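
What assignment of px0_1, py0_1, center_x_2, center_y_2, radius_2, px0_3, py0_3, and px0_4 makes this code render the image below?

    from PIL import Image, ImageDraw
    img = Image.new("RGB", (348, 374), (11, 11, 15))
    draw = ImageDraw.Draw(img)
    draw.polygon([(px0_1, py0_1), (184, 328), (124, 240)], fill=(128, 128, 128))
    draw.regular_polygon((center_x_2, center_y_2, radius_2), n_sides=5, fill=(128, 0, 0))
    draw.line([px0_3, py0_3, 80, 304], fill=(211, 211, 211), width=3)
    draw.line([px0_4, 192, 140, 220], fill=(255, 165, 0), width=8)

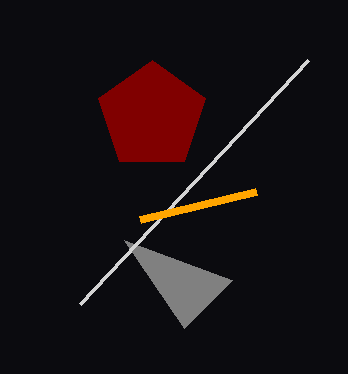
px0_1 = 232; py0_1 = 280; center_x_2 = 152; center_y_2 = 116; radius_2 = 56; px0_3 = 308; py0_3 = 60; px0_4 = 256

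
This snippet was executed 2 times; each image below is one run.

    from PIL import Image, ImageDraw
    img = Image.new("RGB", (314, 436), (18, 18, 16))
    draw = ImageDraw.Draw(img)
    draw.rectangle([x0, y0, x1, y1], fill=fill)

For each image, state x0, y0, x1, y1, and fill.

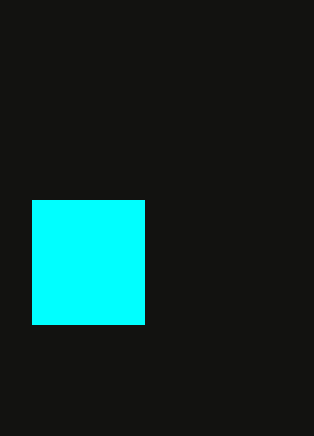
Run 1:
x0 = 32; y0 = 200; x1 = 144; y1 = 324; fill = 'cyan'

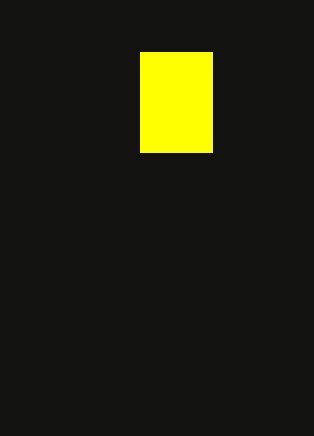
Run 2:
x0 = 140
y0 = 52
x1 = 212
y1 = 152
fill = 'yellow'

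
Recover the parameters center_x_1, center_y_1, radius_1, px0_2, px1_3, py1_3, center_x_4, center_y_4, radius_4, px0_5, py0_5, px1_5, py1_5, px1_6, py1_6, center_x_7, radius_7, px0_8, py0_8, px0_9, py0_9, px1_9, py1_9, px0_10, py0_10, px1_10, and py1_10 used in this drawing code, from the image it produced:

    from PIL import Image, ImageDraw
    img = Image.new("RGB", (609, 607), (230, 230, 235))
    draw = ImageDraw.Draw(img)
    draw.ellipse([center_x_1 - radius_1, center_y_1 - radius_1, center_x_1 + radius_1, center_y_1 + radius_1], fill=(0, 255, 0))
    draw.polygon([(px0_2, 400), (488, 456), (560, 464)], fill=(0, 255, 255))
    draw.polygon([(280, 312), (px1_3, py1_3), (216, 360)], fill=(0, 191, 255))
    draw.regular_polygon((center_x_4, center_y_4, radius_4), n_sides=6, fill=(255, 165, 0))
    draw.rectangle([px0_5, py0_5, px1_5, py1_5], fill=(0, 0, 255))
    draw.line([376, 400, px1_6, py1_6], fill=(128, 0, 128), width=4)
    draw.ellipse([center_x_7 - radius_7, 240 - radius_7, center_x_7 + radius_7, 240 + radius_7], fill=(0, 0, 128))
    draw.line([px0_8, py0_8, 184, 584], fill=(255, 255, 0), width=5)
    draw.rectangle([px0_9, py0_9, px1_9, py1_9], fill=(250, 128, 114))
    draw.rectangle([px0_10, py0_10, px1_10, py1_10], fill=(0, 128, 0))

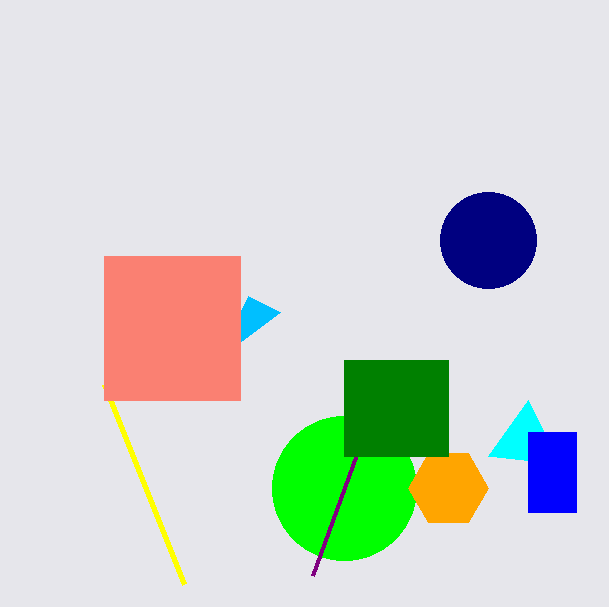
center_x_1 = 344; center_y_1 = 488; radius_1 = 72; px0_2 = 528; px1_3 = 248; py1_3 = 296; center_x_4 = 448; center_y_4 = 488; radius_4 = 40; px0_5 = 528; py0_5 = 432; px1_5 = 576; py1_5 = 512; px1_6 = 312; py1_6 = 576; center_x_7 = 488; radius_7 = 48; px0_8 = 104; py0_8 = 384; px0_9 = 104; py0_9 = 256; px1_9 = 240; py1_9 = 400; px0_10 = 344; py0_10 = 360; px1_10 = 448; py1_10 = 456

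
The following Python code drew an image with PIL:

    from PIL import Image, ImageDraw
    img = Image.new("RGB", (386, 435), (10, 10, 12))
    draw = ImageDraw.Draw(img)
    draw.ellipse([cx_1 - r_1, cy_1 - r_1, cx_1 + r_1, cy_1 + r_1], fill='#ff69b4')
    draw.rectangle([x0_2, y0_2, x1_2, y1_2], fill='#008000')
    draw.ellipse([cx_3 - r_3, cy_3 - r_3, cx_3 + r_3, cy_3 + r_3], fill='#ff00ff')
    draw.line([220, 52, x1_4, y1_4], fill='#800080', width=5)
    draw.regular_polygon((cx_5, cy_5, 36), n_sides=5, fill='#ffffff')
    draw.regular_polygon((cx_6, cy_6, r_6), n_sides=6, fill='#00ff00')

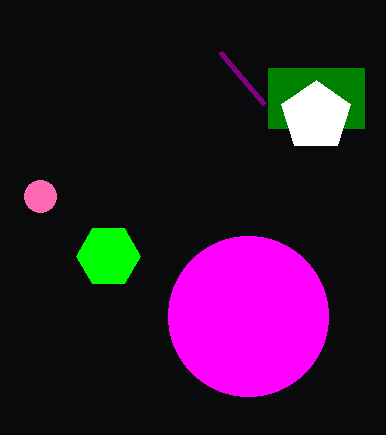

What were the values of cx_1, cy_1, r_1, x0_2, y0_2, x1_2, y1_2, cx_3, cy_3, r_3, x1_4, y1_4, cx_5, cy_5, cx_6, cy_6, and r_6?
cx_1 = 40
cy_1 = 196
r_1 = 16
x0_2 = 268
y0_2 = 68
x1_2 = 364
y1_2 = 128
cx_3 = 248
cy_3 = 316
r_3 = 80
x1_4 = 264
y1_4 = 104
cx_5 = 316
cy_5 = 116
cx_6 = 108
cy_6 = 256
r_6 = 32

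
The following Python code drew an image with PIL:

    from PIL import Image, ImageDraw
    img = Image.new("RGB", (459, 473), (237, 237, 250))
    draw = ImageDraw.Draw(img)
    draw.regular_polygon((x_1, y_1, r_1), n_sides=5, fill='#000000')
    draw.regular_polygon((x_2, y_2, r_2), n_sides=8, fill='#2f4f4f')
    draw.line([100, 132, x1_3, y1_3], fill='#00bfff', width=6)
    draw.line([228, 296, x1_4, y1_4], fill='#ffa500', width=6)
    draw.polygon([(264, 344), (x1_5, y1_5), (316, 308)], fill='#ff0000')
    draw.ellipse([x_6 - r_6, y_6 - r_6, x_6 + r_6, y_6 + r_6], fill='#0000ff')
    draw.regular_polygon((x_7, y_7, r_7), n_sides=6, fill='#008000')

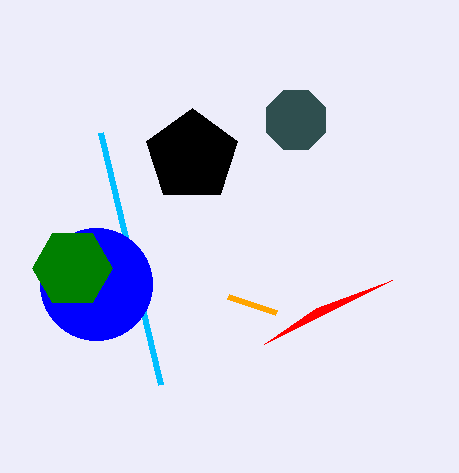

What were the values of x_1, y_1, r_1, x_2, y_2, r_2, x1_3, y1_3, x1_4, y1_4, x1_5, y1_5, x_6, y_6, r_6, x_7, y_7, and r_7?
x_1 = 192; y_1 = 156; r_1 = 48; x_2 = 296; y_2 = 120; r_2 = 32; x1_3 = 160; y1_3 = 384; x1_4 = 276; y1_4 = 312; x1_5 = 392; y1_5 = 280; x_6 = 96; y_6 = 284; r_6 = 56; x_7 = 72; y_7 = 268; r_7 = 40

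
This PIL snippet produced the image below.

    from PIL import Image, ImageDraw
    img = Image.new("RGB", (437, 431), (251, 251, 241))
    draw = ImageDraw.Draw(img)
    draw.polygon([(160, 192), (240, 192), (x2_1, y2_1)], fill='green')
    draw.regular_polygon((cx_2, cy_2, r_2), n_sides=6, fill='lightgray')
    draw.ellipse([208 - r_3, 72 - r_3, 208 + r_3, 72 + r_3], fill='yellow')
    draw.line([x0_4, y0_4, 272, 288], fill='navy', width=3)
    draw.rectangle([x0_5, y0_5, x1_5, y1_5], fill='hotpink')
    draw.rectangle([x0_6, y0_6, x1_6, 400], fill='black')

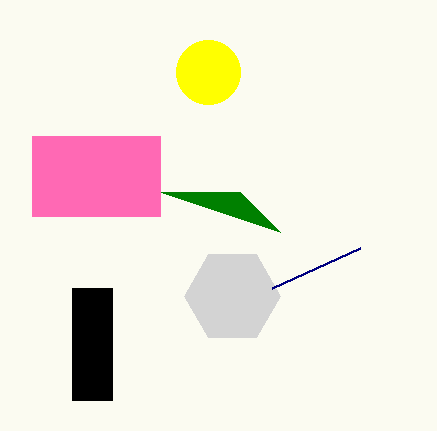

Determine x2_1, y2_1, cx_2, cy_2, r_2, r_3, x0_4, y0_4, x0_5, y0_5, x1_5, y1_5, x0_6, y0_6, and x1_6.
x2_1 = 280
y2_1 = 232
cx_2 = 232
cy_2 = 296
r_2 = 48
r_3 = 32
x0_4 = 360
y0_4 = 248
x0_5 = 32
y0_5 = 136
x1_5 = 160
y1_5 = 216
x0_6 = 72
y0_6 = 288
x1_6 = 112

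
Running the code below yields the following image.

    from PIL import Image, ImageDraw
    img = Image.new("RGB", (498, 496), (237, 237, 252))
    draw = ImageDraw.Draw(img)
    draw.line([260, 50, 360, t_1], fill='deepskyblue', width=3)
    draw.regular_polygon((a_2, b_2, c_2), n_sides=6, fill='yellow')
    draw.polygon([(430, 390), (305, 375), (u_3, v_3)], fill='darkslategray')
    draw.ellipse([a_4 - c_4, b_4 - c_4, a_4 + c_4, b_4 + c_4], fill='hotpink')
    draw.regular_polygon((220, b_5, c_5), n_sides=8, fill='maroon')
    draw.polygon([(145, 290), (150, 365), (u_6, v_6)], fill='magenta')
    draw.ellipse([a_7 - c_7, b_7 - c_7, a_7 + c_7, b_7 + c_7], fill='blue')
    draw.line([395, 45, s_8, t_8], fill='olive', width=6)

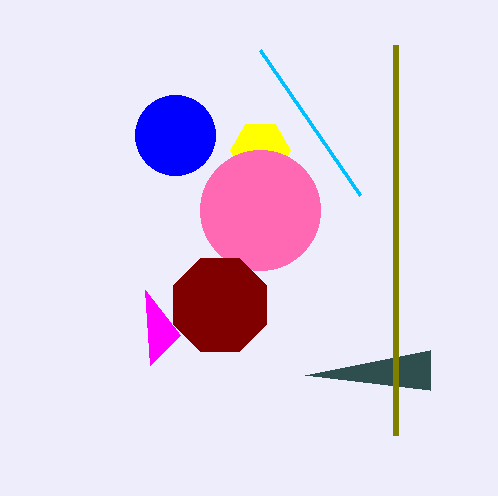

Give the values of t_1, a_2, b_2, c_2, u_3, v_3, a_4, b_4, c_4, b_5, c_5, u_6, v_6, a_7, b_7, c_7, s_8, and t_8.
t_1 = 195, a_2 = 260, b_2 = 150, c_2 = 30, u_3 = 430, v_3 = 350, a_4 = 260, b_4 = 210, c_4 = 60, b_5 = 305, c_5 = 50, u_6 = 180, v_6 = 335, a_7 = 175, b_7 = 135, c_7 = 40, s_8 = 395, t_8 = 435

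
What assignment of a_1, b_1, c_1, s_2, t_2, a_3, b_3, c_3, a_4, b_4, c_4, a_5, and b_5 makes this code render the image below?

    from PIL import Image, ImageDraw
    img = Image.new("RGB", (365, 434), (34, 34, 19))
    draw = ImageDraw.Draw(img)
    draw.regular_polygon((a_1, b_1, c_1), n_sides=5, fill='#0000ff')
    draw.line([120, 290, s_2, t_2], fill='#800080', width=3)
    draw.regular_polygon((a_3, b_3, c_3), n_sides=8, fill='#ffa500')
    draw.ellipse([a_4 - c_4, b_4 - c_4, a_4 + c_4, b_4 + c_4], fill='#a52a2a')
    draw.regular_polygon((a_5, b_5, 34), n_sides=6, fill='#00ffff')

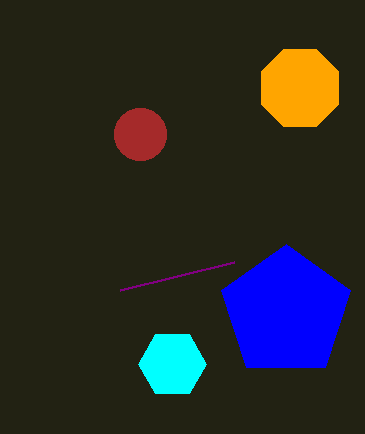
a_1 = 286
b_1 = 312
c_1 = 68
s_2 = 234
t_2 = 262
a_3 = 300
b_3 = 88
c_3 = 42
a_4 = 140
b_4 = 134
c_4 = 26
a_5 = 172
b_5 = 364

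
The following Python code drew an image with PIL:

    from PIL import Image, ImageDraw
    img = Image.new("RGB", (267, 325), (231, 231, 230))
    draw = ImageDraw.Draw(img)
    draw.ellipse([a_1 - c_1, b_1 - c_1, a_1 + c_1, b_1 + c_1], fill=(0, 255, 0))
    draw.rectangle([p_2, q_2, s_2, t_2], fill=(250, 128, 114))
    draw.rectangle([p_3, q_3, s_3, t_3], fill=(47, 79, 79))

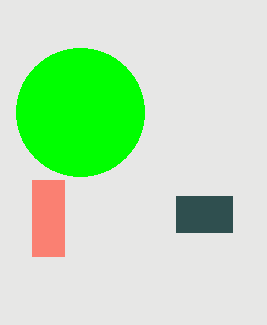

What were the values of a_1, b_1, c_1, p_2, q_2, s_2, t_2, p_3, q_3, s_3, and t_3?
a_1 = 80; b_1 = 112; c_1 = 64; p_2 = 32; q_2 = 180; s_2 = 64; t_2 = 256; p_3 = 176; q_3 = 196; s_3 = 232; t_3 = 232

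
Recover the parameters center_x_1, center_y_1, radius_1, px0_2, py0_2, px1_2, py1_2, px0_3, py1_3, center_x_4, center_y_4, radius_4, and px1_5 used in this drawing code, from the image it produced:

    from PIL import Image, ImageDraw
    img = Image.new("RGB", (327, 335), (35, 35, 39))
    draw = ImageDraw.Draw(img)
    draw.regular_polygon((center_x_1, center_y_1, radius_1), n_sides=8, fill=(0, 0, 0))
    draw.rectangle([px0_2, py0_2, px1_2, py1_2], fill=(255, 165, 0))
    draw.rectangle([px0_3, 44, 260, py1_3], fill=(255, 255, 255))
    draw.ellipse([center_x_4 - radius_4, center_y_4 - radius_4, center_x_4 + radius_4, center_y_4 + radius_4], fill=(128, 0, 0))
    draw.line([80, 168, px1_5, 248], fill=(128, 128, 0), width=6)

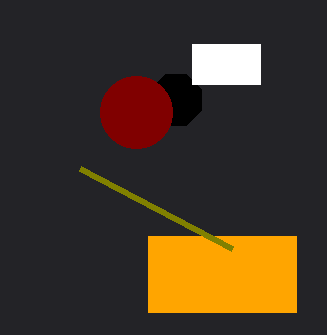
center_x_1 = 176, center_y_1 = 100, radius_1 = 28, px0_2 = 148, py0_2 = 236, px1_2 = 296, py1_2 = 312, px0_3 = 192, py1_3 = 84, center_x_4 = 136, center_y_4 = 112, radius_4 = 36, px1_5 = 232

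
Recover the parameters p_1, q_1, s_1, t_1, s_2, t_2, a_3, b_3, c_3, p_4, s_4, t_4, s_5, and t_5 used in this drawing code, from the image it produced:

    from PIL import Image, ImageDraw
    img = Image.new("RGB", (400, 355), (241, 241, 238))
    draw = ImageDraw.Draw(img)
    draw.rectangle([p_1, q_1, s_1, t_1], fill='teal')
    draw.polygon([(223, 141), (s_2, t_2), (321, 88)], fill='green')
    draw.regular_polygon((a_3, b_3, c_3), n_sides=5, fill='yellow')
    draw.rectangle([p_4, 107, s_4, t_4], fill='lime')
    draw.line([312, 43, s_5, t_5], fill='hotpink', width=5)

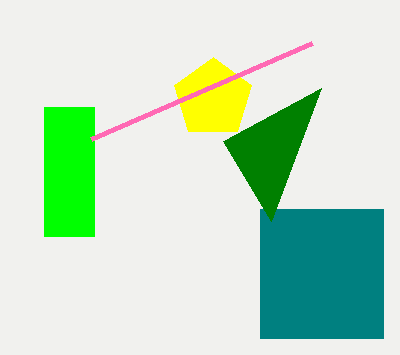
p_1 = 260, q_1 = 209, s_1 = 383, t_1 = 338, s_2 = 271, t_2 = 221, a_3 = 213, b_3 = 98, c_3 = 41, p_4 = 44, s_4 = 94, t_4 = 236, s_5 = 91, t_5 = 139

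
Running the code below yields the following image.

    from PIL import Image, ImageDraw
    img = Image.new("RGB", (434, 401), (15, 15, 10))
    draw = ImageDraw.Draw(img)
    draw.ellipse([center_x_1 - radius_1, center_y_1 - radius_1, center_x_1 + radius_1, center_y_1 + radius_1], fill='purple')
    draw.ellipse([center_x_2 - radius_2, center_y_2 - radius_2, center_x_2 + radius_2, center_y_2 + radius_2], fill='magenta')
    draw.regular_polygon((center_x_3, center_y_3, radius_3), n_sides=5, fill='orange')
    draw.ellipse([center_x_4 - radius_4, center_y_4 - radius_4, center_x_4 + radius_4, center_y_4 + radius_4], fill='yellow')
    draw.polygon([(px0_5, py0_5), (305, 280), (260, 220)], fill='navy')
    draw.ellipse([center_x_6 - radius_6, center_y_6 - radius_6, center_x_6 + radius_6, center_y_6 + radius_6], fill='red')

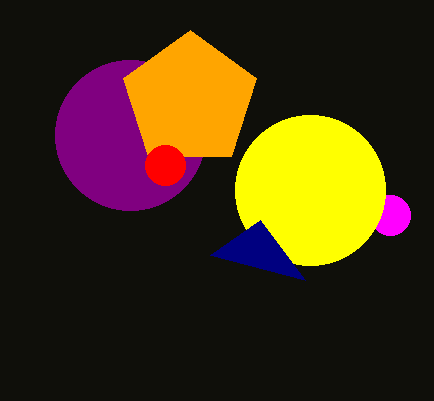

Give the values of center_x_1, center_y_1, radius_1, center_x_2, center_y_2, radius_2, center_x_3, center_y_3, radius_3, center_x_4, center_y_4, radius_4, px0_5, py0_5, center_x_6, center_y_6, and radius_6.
center_x_1 = 130; center_y_1 = 135; radius_1 = 75; center_x_2 = 390; center_y_2 = 215; radius_2 = 20; center_x_3 = 190; center_y_3 = 100; radius_3 = 70; center_x_4 = 310; center_y_4 = 190; radius_4 = 75; px0_5 = 210; py0_5 = 255; center_x_6 = 165; center_y_6 = 165; radius_6 = 20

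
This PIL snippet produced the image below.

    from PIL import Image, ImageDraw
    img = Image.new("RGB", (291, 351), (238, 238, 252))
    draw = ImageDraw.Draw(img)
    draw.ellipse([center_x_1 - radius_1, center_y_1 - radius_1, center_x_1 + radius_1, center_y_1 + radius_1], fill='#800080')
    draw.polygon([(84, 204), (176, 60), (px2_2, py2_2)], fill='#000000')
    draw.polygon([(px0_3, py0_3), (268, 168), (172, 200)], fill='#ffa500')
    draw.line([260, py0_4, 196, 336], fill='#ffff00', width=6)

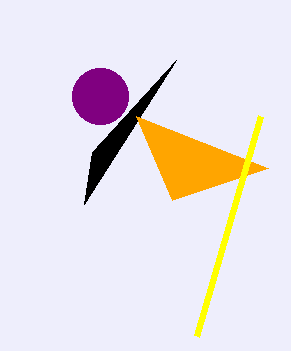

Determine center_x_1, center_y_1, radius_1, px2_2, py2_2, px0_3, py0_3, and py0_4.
center_x_1 = 100
center_y_1 = 96
radius_1 = 28
px2_2 = 92
py2_2 = 152
px0_3 = 136
py0_3 = 116
py0_4 = 116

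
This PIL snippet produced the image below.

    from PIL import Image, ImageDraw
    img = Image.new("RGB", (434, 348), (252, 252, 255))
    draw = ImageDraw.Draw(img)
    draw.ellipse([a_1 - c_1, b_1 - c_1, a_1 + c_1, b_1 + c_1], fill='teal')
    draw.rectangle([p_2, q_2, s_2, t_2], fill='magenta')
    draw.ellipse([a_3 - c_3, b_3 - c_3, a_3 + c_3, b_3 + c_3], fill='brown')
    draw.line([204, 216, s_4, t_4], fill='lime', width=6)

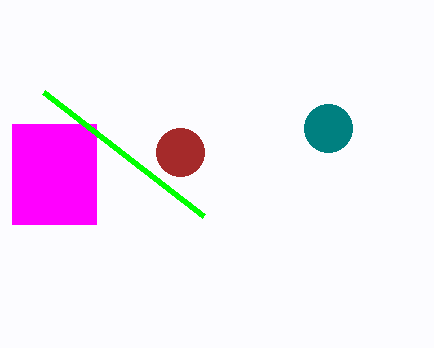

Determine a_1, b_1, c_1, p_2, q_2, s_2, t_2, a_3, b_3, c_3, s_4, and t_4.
a_1 = 328, b_1 = 128, c_1 = 24, p_2 = 12, q_2 = 124, s_2 = 96, t_2 = 224, a_3 = 180, b_3 = 152, c_3 = 24, s_4 = 44, t_4 = 92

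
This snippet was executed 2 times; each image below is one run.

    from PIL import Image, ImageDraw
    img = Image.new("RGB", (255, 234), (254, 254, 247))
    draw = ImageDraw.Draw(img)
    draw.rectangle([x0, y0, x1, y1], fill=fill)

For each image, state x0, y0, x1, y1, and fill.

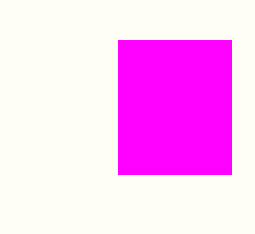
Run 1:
x0 = 118
y0 = 40
x1 = 231
y1 = 174
fill = 'magenta'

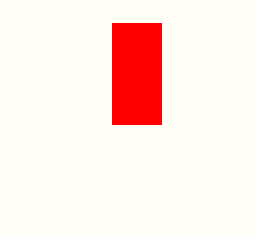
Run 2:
x0 = 112
y0 = 23
x1 = 161
y1 = 124
fill = 'red'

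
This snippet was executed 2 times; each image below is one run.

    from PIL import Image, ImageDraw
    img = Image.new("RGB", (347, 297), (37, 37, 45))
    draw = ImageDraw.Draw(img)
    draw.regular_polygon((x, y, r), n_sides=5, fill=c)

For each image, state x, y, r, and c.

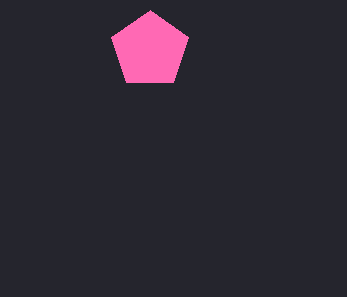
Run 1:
x = 150; y = 50; r = 40; c = 'hotpink'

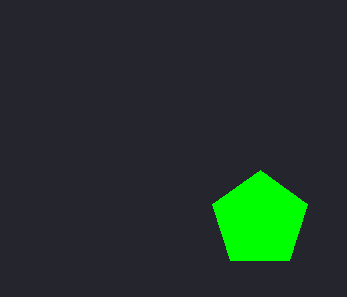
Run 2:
x = 260
y = 220
r = 50
c = 'lime'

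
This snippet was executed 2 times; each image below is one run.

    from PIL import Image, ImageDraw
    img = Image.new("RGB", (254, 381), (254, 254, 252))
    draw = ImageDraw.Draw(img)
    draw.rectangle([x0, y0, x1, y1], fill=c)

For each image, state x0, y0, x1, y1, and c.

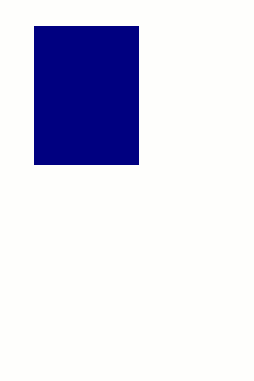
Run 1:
x0 = 34
y0 = 26
x1 = 138
y1 = 164
c = 'navy'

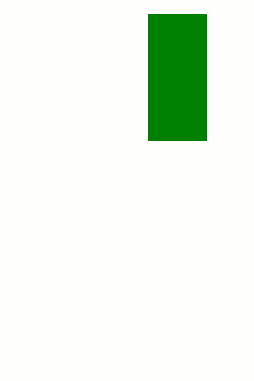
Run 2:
x0 = 148; y0 = 14; x1 = 206; y1 = 140; c = 'green'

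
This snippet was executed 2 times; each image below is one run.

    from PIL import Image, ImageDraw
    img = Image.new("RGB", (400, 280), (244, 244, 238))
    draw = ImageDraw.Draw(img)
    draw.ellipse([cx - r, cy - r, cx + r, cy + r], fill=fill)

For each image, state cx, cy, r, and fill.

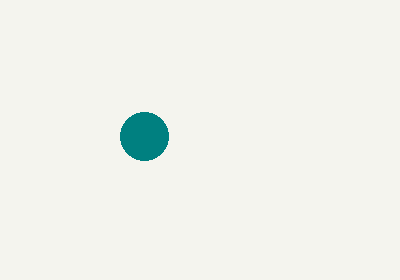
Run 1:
cx = 144, cy = 136, r = 24, fill = 'teal'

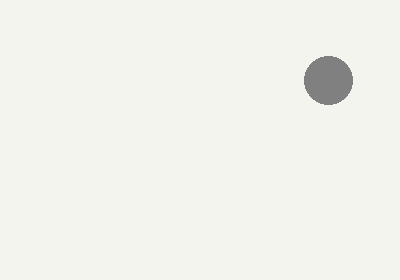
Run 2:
cx = 328, cy = 80, r = 24, fill = 'gray'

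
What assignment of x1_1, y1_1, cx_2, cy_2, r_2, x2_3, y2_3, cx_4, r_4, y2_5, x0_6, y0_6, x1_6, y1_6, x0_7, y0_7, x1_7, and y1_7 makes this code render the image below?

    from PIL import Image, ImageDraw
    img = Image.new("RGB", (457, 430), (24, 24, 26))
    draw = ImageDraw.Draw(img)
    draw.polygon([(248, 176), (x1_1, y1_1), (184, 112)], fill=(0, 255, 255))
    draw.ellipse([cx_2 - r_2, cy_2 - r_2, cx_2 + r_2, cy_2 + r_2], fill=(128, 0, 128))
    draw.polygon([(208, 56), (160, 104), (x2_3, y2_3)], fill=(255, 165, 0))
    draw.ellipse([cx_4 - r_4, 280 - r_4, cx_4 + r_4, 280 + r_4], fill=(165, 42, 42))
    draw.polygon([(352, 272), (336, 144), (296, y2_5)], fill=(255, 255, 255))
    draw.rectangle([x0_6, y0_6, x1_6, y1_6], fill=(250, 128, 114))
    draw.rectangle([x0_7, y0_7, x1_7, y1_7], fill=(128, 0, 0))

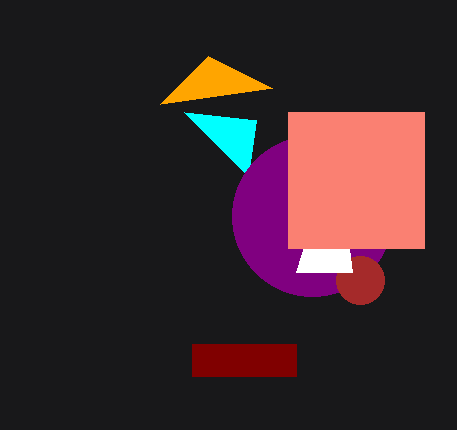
x1_1 = 256
y1_1 = 120
cx_2 = 312
cy_2 = 216
r_2 = 80
x2_3 = 272
y2_3 = 88
cx_4 = 360
r_4 = 24
y2_5 = 272
x0_6 = 288
y0_6 = 112
x1_6 = 424
y1_6 = 248
x0_7 = 192
y0_7 = 344
x1_7 = 296
y1_7 = 376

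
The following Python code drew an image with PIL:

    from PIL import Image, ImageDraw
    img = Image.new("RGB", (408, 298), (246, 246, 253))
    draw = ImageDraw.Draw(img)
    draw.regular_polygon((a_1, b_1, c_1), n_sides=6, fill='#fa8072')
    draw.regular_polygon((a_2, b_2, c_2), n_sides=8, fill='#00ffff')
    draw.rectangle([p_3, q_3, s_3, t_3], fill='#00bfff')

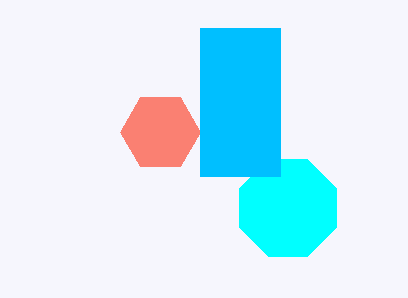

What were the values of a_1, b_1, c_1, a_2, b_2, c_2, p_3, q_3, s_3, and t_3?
a_1 = 160
b_1 = 132
c_1 = 40
a_2 = 288
b_2 = 208
c_2 = 52
p_3 = 200
q_3 = 28
s_3 = 280
t_3 = 176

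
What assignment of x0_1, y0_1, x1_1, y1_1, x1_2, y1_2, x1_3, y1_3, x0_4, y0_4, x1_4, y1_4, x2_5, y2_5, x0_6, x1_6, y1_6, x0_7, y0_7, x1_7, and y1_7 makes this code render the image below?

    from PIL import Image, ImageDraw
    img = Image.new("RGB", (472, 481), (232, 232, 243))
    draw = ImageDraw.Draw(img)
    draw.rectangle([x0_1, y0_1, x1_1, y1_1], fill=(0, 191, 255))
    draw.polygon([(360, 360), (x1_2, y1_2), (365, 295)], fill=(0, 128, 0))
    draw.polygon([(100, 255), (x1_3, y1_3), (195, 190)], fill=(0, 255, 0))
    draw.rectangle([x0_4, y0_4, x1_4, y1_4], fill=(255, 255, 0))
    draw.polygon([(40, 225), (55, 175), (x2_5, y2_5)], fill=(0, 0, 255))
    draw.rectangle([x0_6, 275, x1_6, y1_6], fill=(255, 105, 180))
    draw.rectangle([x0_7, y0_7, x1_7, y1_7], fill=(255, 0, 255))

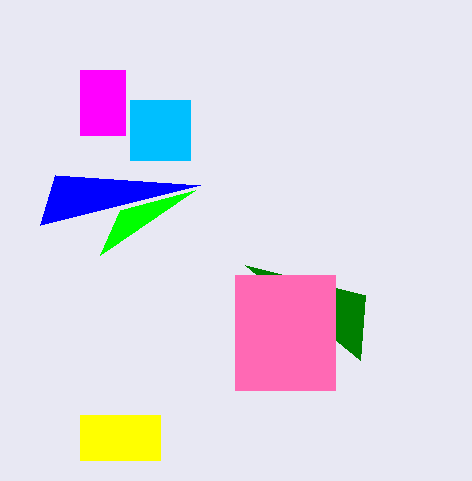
x0_1 = 130
y0_1 = 100
x1_1 = 190
y1_1 = 160
x1_2 = 245
y1_2 = 265
x1_3 = 120
y1_3 = 210
x0_4 = 80
y0_4 = 415
x1_4 = 160
y1_4 = 460
x2_5 = 200
y2_5 = 185
x0_6 = 235
x1_6 = 335
y1_6 = 390
x0_7 = 80
y0_7 = 70
x1_7 = 125
y1_7 = 135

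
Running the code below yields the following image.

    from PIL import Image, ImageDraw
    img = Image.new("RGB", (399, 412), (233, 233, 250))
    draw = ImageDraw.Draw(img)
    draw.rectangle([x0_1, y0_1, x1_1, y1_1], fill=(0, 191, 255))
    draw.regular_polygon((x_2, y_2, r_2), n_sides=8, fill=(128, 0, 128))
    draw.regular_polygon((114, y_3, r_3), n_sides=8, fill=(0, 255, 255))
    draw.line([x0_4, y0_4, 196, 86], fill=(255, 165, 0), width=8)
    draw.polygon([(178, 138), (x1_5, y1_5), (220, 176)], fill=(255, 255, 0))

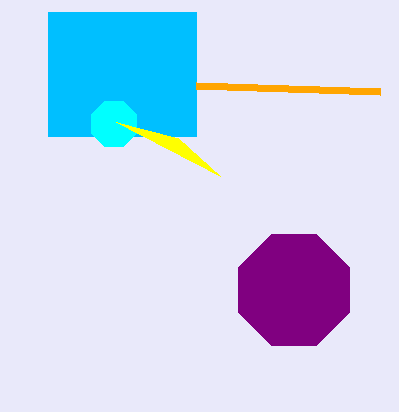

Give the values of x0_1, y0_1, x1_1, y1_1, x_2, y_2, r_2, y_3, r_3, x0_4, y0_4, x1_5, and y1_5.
x0_1 = 48; y0_1 = 12; x1_1 = 196; y1_1 = 136; x_2 = 294; y_2 = 290; r_2 = 60; y_3 = 124; r_3 = 24; x0_4 = 380; y0_4 = 92; x1_5 = 116; y1_5 = 122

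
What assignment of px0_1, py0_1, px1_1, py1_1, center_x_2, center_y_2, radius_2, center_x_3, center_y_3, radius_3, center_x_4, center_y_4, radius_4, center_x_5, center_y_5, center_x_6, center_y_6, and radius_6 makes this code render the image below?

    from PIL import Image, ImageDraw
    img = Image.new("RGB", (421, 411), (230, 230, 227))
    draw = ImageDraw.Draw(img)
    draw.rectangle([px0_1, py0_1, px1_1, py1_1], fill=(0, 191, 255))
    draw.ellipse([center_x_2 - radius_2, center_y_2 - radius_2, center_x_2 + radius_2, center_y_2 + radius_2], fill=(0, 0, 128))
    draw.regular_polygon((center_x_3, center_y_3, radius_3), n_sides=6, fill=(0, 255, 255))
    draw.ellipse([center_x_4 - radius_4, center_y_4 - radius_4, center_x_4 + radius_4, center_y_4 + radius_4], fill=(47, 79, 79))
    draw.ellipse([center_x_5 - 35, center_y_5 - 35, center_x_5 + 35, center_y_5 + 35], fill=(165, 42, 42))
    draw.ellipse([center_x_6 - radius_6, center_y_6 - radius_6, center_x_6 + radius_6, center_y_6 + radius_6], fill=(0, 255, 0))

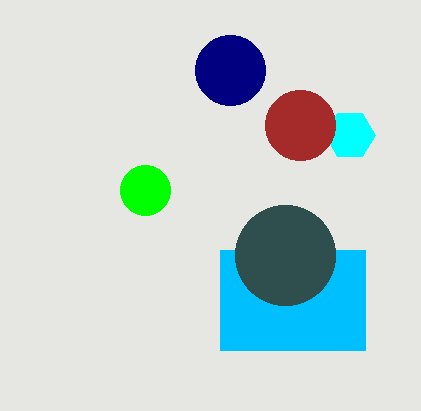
px0_1 = 220
py0_1 = 250
px1_1 = 365
py1_1 = 350
center_x_2 = 230
center_y_2 = 70
radius_2 = 35
center_x_3 = 350
center_y_3 = 135
radius_3 = 25
center_x_4 = 285
center_y_4 = 255
radius_4 = 50
center_x_5 = 300
center_y_5 = 125
center_x_6 = 145
center_y_6 = 190
radius_6 = 25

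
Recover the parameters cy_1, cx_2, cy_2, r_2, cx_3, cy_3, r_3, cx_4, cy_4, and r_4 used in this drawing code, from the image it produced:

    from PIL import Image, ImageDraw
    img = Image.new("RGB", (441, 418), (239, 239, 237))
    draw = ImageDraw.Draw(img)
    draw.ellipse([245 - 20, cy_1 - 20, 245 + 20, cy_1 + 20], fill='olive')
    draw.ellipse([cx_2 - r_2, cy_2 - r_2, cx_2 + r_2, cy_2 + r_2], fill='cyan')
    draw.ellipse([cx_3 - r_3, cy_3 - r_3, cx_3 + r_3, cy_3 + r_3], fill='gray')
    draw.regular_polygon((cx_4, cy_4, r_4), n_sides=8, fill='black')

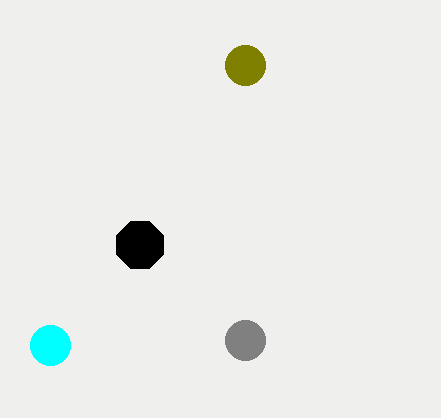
cy_1 = 65
cx_2 = 50
cy_2 = 345
r_2 = 20
cx_3 = 245
cy_3 = 340
r_3 = 20
cx_4 = 140
cy_4 = 245
r_4 = 25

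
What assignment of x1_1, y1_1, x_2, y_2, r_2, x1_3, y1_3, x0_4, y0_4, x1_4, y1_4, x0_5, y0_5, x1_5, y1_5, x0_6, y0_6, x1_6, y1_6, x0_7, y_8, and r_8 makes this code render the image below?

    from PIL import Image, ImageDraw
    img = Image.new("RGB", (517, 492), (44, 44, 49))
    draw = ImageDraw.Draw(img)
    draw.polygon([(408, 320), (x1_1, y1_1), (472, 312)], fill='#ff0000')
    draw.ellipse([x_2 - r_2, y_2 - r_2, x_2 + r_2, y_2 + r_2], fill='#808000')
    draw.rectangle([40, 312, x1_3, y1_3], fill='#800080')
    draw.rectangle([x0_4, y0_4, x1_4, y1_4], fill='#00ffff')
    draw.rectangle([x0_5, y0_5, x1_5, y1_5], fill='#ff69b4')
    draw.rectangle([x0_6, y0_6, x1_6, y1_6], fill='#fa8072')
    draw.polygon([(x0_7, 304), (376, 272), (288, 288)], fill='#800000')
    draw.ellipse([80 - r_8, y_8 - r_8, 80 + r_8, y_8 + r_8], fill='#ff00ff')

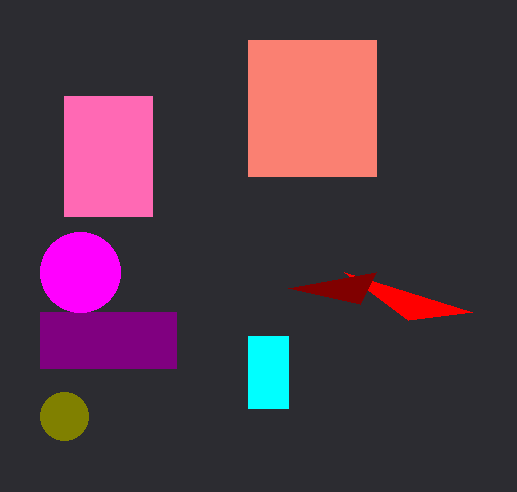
x1_1 = 344
y1_1 = 272
x_2 = 64
y_2 = 416
r_2 = 24
x1_3 = 176
y1_3 = 368
x0_4 = 248
y0_4 = 336
x1_4 = 288
y1_4 = 408
x0_5 = 64
y0_5 = 96
x1_5 = 152
y1_5 = 216
x0_6 = 248
y0_6 = 40
x1_6 = 376
y1_6 = 176
x0_7 = 360
y_8 = 272
r_8 = 40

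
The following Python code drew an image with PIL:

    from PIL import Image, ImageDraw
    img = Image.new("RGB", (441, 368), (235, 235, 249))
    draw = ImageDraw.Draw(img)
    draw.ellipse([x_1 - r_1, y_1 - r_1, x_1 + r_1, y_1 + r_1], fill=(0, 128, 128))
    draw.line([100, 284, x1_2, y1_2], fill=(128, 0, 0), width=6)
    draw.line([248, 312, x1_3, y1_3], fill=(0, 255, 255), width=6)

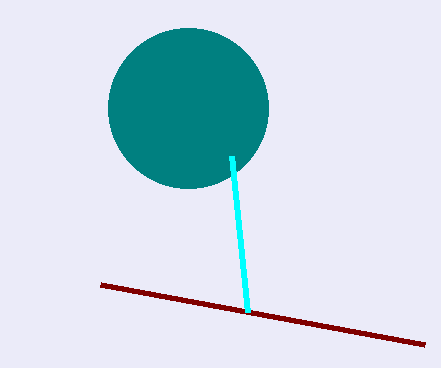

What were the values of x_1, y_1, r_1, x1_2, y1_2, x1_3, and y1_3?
x_1 = 188; y_1 = 108; r_1 = 80; x1_2 = 424; y1_2 = 344; x1_3 = 232; y1_3 = 156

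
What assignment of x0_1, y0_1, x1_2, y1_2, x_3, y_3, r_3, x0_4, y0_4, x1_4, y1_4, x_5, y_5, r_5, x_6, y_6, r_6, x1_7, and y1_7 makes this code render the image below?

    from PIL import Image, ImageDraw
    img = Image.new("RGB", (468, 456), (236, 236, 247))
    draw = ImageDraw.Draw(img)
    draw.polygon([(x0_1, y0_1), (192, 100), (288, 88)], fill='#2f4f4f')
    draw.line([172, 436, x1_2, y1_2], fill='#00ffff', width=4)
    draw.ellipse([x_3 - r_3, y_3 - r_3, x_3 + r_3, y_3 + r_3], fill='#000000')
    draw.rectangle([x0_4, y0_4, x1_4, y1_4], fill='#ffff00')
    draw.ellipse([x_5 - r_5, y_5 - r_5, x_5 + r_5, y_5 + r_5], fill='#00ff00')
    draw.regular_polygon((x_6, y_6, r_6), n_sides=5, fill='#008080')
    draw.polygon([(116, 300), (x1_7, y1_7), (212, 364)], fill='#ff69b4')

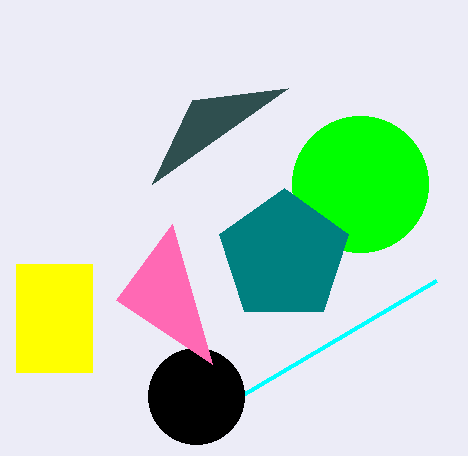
x0_1 = 152
y0_1 = 184
x1_2 = 436
y1_2 = 280
x_3 = 196
y_3 = 396
r_3 = 48
x0_4 = 16
y0_4 = 264
x1_4 = 92
y1_4 = 372
x_5 = 360
y_5 = 184
r_5 = 68
x_6 = 284
y_6 = 256
r_6 = 68
x1_7 = 172
y1_7 = 224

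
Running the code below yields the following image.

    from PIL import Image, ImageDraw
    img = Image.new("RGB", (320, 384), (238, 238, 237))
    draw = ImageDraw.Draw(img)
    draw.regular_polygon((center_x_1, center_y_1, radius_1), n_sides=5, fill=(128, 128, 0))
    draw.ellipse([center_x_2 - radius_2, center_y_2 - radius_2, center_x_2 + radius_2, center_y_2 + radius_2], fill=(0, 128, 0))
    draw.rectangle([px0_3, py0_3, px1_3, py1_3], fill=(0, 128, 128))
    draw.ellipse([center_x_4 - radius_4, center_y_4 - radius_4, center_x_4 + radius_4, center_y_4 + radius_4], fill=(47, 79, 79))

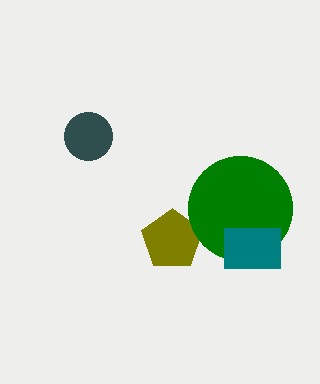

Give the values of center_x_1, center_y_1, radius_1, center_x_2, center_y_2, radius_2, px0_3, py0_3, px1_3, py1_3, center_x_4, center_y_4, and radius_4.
center_x_1 = 172
center_y_1 = 240
radius_1 = 32
center_x_2 = 240
center_y_2 = 208
radius_2 = 52
px0_3 = 224
py0_3 = 228
px1_3 = 280
py1_3 = 268
center_x_4 = 88
center_y_4 = 136
radius_4 = 24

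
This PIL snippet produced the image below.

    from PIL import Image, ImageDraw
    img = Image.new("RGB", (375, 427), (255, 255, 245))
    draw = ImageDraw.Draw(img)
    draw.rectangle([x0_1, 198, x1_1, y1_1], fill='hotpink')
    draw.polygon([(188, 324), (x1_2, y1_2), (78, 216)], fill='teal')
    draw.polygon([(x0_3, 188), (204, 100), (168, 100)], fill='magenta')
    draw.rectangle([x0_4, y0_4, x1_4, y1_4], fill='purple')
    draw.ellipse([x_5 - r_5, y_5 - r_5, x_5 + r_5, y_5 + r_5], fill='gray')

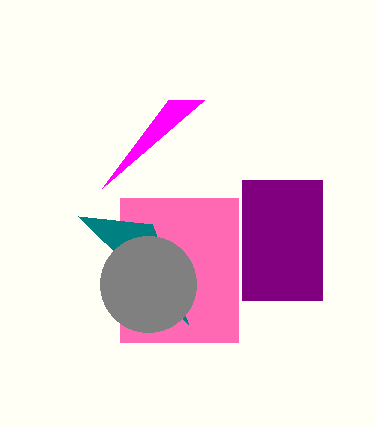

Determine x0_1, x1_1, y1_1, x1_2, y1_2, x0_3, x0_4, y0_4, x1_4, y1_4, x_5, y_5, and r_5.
x0_1 = 120, x1_1 = 238, y1_1 = 342, x1_2 = 152, y1_2 = 224, x0_3 = 102, x0_4 = 242, y0_4 = 180, x1_4 = 322, y1_4 = 300, x_5 = 148, y_5 = 284, r_5 = 48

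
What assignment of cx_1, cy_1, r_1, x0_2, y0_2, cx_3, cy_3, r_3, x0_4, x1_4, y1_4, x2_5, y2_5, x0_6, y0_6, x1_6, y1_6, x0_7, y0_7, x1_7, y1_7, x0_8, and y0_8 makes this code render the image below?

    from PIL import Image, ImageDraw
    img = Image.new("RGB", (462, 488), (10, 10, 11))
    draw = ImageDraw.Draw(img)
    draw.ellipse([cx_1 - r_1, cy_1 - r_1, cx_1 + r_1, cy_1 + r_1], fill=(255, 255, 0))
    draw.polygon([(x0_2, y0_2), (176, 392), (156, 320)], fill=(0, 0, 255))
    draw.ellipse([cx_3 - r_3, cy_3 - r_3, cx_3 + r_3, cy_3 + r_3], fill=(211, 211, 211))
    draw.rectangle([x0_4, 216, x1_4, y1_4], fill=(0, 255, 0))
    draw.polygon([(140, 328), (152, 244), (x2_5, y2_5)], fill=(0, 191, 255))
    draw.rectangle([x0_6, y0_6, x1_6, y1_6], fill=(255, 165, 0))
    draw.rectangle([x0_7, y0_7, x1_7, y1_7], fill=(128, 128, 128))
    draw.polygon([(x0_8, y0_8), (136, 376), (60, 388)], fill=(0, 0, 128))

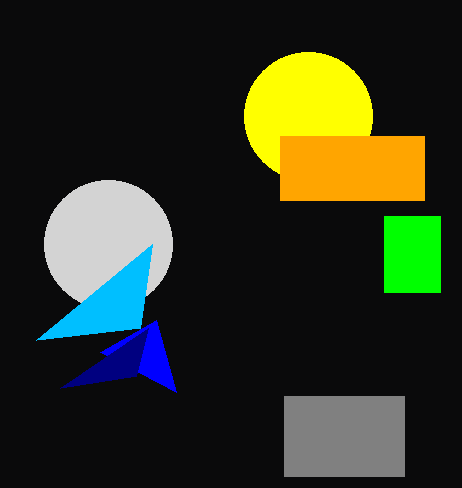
cx_1 = 308
cy_1 = 116
r_1 = 64
x0_2 = 100
y0_2 = 352
cx_3 = 108
cy_3 = 244
r_3 = 64
x0_4 = 384
x1_4 = 440
y1_4 = 292
x2_5 = 36
y2_5 = 340
x0_6 = 280
y0_6 = 136
x1_6 = 424
y1_6 = 200
x0_7 = 284
y0_7 = 396
x1_7 = 404
y1_7 = 476
x0_8 = 148
y0_8 = 328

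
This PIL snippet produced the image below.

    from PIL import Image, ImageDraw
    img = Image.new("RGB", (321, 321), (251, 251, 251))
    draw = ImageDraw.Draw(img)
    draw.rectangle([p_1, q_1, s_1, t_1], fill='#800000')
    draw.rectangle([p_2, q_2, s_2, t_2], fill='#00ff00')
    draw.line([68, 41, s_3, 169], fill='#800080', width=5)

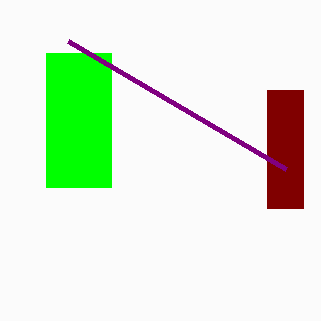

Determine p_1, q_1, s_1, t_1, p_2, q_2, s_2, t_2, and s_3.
p_1 = 267, q_1 = 90, s_1 = 303, t_1 = 208, p_2 = 46, q_2 = 53, s_2 = 111, t_2 = 187, s_3 = 286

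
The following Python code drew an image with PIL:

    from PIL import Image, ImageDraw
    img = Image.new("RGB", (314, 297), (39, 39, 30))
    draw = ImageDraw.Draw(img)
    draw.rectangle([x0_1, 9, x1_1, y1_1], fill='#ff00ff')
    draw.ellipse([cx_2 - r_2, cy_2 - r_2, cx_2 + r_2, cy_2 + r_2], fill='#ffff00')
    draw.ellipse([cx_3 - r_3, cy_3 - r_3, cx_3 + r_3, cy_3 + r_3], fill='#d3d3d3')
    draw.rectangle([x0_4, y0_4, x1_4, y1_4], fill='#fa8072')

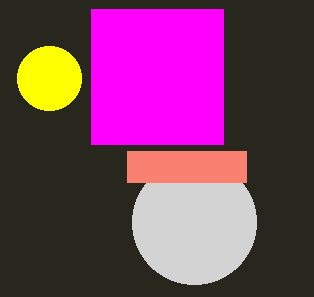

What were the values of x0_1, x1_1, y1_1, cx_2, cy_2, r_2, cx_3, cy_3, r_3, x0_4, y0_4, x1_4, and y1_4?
x0_1 = 91
x1_1 = 223
y1_1 = 144
cx_2 = 49
cy_2 = 78
r_2 = 32
cx_3 = 194
cy_3 = 222
r_3 = 62
x0_4 = 127
y0_4 = 151
x1_4 = 246
y1_4 = 182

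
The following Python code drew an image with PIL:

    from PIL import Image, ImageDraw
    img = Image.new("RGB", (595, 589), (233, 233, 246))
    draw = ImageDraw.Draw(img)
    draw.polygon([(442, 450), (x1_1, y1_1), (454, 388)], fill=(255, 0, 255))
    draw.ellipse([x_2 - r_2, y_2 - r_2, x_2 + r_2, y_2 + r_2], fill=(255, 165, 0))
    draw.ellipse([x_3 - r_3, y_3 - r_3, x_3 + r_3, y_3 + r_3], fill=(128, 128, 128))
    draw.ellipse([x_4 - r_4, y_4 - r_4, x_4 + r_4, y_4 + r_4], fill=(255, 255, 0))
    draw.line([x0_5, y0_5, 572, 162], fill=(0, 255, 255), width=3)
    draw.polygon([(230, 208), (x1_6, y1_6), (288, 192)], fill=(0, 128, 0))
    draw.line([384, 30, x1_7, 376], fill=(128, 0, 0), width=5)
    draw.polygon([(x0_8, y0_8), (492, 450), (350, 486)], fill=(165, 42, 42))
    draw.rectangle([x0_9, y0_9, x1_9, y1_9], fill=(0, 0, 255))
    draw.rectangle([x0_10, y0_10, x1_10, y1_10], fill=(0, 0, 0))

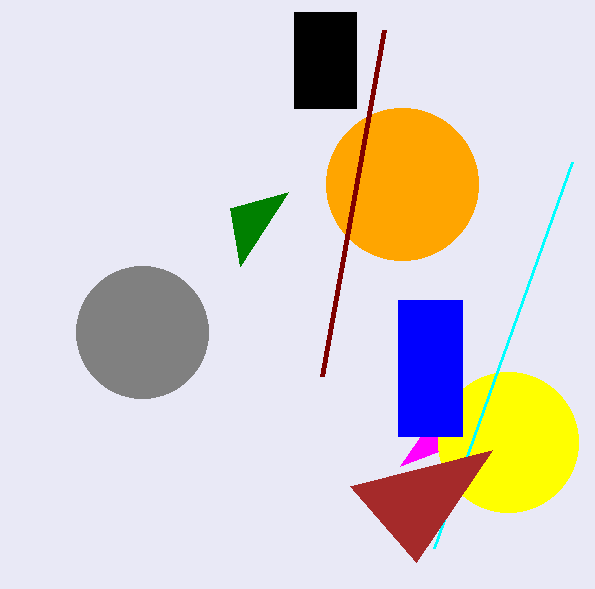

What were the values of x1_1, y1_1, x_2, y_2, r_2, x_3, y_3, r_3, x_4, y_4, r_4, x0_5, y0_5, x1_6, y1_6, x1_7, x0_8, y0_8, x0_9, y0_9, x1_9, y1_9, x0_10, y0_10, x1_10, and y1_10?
x1_1 = 400, y1_1 = 466, x_2 = 402, y_2 = 184, r_2 = 76, x_3 = 142, y_3 = 332, r_3 = 66, x_4 = 508, y_4 = 442, r_4 = 70, x0_5 = 434, y0_5 = 548, x1_6 = 240, y1_6 = 266, x1_7 = 322, x0_8 = 416, y0_8 = 562, x0_9 = 398, y0_9 = 300, x1_9 = 462, y1_9 = 436, x0_10 = 294, y0_10 = 12, x1_10 = 356, y1_10 = 108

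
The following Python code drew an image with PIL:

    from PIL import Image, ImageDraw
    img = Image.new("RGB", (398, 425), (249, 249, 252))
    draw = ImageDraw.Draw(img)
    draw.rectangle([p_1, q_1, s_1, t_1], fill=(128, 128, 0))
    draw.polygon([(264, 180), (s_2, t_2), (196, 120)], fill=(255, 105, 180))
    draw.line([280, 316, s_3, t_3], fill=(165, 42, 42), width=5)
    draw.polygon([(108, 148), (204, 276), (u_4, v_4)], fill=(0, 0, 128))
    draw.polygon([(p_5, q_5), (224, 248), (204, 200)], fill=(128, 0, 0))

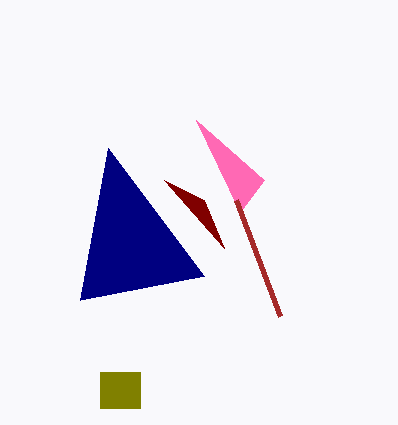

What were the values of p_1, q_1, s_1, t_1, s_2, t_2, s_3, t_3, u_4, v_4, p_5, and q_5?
p_1 = 100; q_1 = 372; s_1 = 140; t_1 = 408; s_2 = 240; t_2 = 212; s_3 = 236; t_3 = 200; u_4 = 80; v_4 = 300; p_5 = 164; q_5 = 180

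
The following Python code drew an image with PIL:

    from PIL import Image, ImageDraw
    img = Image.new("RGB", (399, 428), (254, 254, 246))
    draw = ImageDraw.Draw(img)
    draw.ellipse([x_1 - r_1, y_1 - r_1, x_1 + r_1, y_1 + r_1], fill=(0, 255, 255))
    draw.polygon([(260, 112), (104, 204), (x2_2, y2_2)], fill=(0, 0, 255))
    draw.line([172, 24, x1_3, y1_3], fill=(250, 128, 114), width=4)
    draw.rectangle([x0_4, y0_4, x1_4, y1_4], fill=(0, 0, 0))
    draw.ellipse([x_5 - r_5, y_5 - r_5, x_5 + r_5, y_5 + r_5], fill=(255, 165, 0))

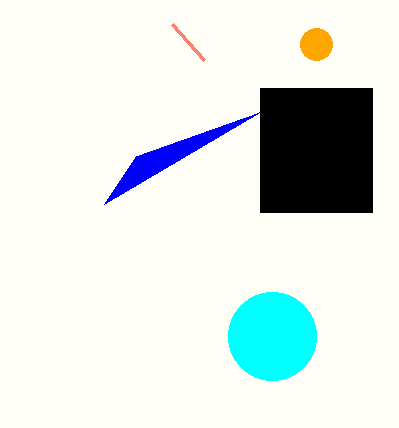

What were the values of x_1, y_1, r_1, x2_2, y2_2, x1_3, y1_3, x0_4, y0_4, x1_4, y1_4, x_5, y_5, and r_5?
x_1 = 272
y_1 = 336
r_1 = 44
x2_2 = 136
y2_2 = 156
x1_3 = 204
y1_3 = 60
x0_4 = 260
y0_4 = 88
x1_4 = 372
y1_4 = 212
x_5 = 316
y_5 = 44
r_5 = 16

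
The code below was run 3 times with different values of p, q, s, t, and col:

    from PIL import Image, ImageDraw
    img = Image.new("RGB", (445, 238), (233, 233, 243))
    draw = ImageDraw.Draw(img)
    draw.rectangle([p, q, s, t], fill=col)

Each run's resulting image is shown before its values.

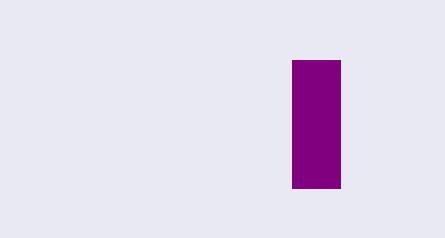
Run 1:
p = 292, q = 60, s = 340, t = 188, col = 'purple'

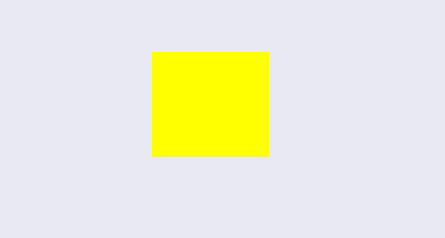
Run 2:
p = 152
q = 52
s = 268
t = 156
col = 'yellow'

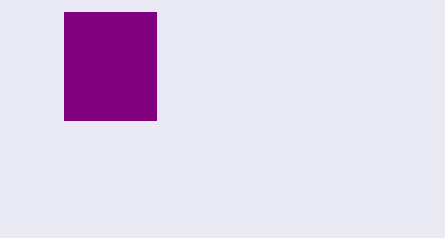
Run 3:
p = 64, q = 12, s = 156, t = 120, col = 'purple'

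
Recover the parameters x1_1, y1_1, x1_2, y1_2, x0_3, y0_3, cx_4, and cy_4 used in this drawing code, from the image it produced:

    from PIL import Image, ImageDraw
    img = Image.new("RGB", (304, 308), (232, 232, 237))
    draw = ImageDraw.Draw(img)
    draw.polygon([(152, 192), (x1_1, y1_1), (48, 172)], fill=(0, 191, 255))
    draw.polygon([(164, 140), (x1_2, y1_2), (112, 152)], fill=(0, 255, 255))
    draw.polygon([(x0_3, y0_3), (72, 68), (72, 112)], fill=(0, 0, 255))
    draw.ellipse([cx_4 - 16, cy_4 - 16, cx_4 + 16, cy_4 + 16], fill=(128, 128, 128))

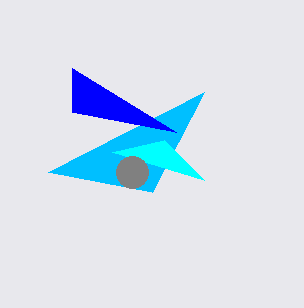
x1_1 = 204; y1_1 = 92; x1_2 = 204; y1_2 = 180; x0_3 = 176; y0_3 = 132; cx_4 = 132; cy_4 = 172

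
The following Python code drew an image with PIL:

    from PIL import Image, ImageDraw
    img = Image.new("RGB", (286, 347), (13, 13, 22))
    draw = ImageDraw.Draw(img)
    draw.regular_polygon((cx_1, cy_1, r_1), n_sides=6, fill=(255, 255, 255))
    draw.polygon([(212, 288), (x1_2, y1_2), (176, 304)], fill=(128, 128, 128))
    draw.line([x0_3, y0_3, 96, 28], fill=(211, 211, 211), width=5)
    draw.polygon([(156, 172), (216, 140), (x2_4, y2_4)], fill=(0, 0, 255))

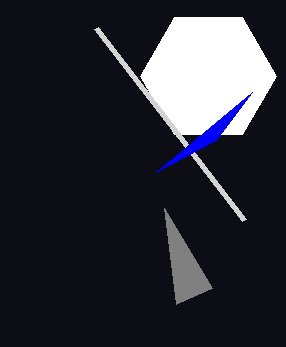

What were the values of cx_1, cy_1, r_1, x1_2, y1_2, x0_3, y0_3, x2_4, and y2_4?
cx_1 = 208, cy_1 = 76, r_1 = 68, x1_2 = 164, y1_2 = 208, x0_3 = 244, y0_3 = 220, x2_4 = 252, y2_4 = 92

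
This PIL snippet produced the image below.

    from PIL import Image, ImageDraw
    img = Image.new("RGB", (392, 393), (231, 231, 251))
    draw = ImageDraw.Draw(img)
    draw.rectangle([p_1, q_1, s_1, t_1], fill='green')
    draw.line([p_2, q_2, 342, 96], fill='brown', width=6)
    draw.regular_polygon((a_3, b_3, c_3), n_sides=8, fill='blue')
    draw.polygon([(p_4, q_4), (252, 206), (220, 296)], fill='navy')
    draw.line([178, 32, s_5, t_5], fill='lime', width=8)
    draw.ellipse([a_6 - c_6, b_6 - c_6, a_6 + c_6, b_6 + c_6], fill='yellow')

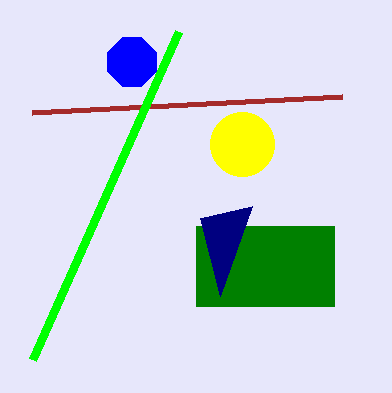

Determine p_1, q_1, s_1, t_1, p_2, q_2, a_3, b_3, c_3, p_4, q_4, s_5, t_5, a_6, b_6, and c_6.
p_1 = 196
q_1 = 226
s_1 = 334
t_1 = 306
p_2 = 32
q_2 = 112
a_3 = 132
b_3 = 62
c_3 = 26
p_4 = 200
q_4 = 218
s_5 = 32
t_5 = 360
a_6 = 242
b_6 = 144
c_6 = 32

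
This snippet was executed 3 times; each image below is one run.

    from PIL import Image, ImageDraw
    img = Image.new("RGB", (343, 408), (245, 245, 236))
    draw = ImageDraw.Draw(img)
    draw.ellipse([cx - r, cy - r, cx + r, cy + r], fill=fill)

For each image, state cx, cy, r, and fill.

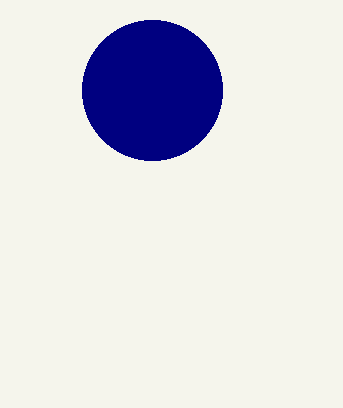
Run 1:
cx = 152, cy = 90, r = 70, fill = 'navy'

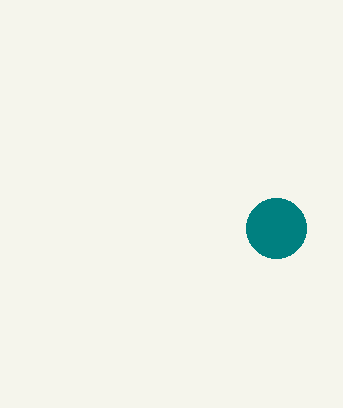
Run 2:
cx = 276; cy = 228; r = 30; fill = 'teal'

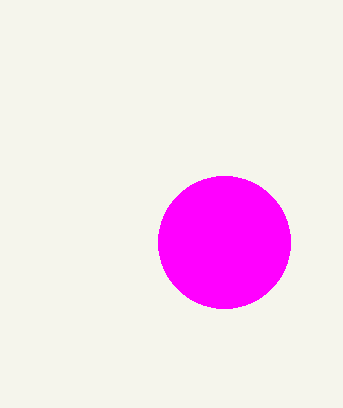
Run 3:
cx = 224; cy = 242; r = 66; fill = 'magenta'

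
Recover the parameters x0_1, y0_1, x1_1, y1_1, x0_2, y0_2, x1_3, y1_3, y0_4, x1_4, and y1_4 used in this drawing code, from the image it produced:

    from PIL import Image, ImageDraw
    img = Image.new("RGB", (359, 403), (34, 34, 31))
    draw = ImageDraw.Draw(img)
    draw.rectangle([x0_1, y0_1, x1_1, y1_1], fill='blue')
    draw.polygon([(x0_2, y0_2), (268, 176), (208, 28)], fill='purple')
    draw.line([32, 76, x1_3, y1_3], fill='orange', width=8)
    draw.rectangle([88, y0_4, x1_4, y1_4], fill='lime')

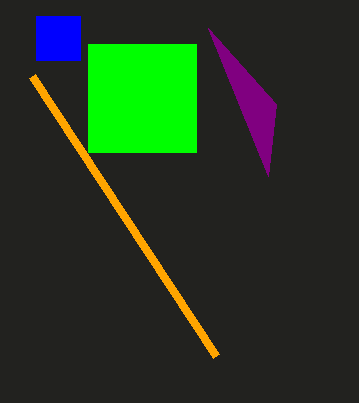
x0_1 = 36
y0_1 = 16
x1_1 = 80
y1_1 = 60
x0_2 = 276
y0_2 = 104
x1_3 = 216
y1_3 = 356
y0_4 = 44
x1_4 = 196
y1_4 = 152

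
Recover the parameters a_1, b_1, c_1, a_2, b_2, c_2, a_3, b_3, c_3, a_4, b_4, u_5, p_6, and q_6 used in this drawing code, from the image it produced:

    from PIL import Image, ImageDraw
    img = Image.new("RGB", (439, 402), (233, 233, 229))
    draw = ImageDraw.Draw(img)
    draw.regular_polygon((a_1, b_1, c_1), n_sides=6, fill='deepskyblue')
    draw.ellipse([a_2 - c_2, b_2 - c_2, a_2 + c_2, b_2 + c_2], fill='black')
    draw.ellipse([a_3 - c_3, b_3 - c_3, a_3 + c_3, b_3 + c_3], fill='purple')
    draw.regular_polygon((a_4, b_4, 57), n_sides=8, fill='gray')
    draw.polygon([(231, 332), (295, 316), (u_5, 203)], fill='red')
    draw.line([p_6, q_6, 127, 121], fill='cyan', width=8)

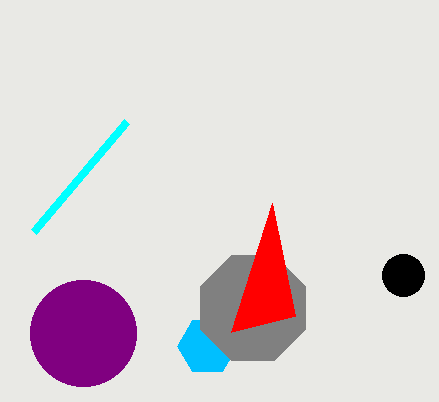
a_1 = 207
b_1 = 346
c_1 = 30
a_2 = 403
b_2 = 275
c_2 = 21
a_3 = 83
b_3 = 333
c_3 = 53
a_4 = 253
b_4 = 308
u_5 = 272
p_6 = 34
q_6 = 231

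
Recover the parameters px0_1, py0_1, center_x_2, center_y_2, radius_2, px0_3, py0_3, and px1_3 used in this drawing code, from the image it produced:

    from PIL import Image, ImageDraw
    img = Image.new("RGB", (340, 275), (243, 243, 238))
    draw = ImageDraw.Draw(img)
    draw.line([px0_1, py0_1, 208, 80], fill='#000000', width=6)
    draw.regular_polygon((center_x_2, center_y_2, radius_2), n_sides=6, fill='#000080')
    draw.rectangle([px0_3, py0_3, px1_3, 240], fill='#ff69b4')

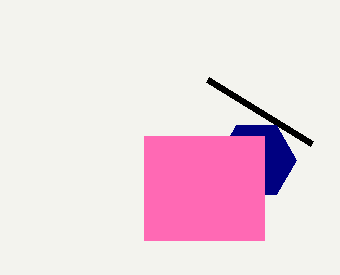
px0_1 = 312, py0_1 = 144, center_x_2 = 256, center_y_2 = 160, radius_2 = 40, px0_3 = 144, py0_3 = 136, px1_3 = 264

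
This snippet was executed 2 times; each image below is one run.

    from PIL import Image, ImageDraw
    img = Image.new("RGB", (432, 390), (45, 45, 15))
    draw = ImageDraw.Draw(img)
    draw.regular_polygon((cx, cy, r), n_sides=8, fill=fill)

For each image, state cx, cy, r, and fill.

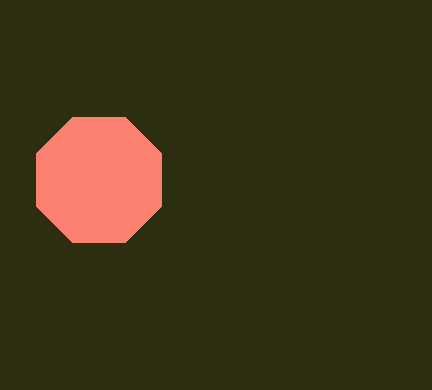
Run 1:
cx = 99, cy = 180, r = 68, fill = 'salmon'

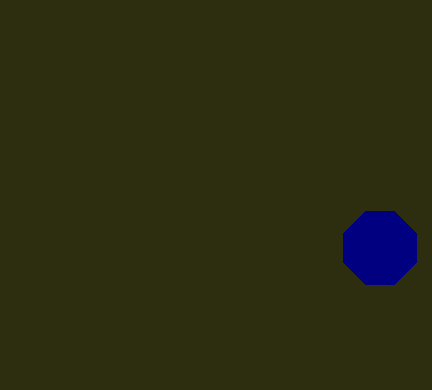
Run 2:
cx = 380, cy = 248, r = 39, fill = 'navy'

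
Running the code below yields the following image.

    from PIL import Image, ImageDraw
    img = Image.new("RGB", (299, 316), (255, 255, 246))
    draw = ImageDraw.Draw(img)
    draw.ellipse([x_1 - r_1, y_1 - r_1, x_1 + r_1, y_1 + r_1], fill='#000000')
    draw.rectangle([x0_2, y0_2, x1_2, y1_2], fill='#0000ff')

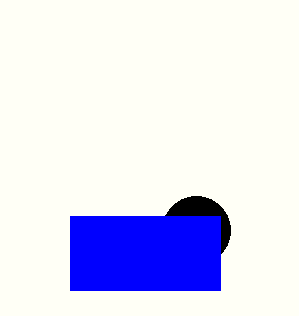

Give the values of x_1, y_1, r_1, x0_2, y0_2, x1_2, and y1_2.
x_1 = 196
y_1 = 230
r_1 = 34
x0_2 = 70
y0_2 = 216
x1_2 = 220
y1_2 = 290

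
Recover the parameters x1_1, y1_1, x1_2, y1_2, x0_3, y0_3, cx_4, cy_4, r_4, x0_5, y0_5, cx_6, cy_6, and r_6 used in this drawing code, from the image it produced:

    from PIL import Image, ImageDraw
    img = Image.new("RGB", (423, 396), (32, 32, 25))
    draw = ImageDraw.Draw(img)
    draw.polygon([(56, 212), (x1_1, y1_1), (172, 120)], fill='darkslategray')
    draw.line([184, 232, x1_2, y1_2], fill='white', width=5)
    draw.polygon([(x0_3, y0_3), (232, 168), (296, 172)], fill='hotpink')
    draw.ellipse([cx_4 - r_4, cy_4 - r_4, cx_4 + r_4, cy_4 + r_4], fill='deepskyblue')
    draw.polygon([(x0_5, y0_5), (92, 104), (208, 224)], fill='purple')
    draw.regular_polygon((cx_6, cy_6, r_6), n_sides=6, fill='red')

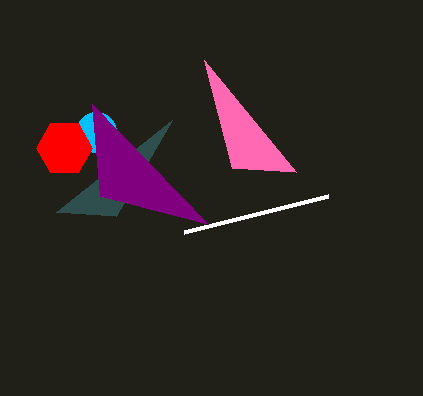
x1_1 = 116, y1_1 = 216, x1_2 = 328, y1_2 = 196, x0_3 = 204, y0_3 = 60, cx_4 = 96, cy_4 = 132, r_4 = 20, x0_5 = 100, y0_5 = 196, cx_6 = 64, cy_6 = 148, r_6 = 28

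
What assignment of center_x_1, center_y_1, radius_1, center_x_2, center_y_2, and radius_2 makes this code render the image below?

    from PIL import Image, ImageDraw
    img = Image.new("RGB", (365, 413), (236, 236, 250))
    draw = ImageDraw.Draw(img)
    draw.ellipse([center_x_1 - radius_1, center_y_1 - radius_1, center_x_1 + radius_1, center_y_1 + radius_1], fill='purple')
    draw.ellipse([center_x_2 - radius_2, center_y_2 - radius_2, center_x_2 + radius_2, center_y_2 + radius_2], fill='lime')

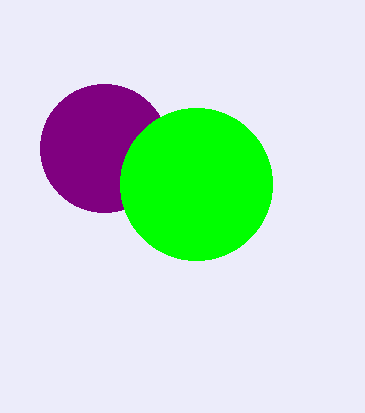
center_x_1 = 104
center_y_1 = 148
radius_1 = 64
center_x_2 = 196
center_y_2 = 184
radius_2 = 76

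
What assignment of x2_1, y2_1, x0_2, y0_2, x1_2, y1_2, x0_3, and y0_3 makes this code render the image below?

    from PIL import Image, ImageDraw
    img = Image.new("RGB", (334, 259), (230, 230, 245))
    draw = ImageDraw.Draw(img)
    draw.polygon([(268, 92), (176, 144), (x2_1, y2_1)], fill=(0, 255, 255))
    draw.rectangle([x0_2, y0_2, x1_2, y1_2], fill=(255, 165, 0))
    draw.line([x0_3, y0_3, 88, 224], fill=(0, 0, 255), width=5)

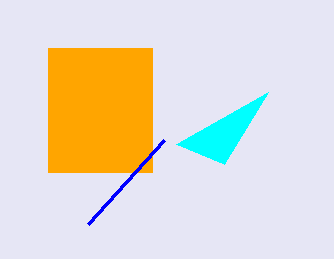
x2_1 = 224, y2_1 = 164, x0_2 = 48, y0_2 = 48, x1_2 = 152, y1_2 = 172, x0_3 = 164, y0_3 = 140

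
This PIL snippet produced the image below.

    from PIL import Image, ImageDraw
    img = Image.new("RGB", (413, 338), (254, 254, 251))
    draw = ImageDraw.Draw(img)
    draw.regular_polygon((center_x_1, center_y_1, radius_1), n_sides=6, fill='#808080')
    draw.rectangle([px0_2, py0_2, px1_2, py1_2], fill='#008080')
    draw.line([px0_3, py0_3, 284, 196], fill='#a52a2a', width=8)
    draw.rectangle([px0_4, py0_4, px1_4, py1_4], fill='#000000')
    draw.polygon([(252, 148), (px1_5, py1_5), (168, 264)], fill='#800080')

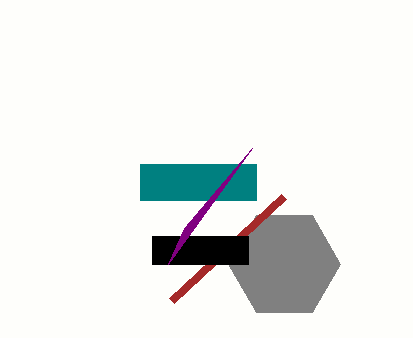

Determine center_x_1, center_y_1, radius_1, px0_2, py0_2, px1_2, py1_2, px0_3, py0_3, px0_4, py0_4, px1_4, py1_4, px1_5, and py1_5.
center_x_1 = 284
center_y_1 = 264
radius_1 = 56
px0_2 = 140
py0_2 = 164
px1_2 = 256
py1_2 = 200
px0_3 = 172
py0_3 = 300
px0_4 = 152
py0_4 = 236
px1_4 = 248
py1_4 = 264
px1_5 = 184
py1_5 = 228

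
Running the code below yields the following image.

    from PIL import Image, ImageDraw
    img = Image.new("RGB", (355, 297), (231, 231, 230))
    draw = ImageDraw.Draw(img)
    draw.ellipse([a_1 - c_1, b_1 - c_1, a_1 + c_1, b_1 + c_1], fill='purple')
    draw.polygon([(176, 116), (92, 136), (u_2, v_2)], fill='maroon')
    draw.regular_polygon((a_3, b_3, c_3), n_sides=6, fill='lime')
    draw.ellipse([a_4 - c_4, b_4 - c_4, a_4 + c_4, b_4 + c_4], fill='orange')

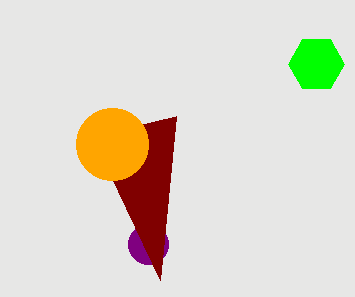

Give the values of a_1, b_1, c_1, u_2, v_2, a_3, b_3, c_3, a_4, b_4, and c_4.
a_1 = 148, b_1 = 244, c_1 = 20, u_2 = 160, v_2 = 280, a_3 = 316, b_3 = 64, c_3 = 28, a_4 = 112, b_4 = 144, c_4 = 36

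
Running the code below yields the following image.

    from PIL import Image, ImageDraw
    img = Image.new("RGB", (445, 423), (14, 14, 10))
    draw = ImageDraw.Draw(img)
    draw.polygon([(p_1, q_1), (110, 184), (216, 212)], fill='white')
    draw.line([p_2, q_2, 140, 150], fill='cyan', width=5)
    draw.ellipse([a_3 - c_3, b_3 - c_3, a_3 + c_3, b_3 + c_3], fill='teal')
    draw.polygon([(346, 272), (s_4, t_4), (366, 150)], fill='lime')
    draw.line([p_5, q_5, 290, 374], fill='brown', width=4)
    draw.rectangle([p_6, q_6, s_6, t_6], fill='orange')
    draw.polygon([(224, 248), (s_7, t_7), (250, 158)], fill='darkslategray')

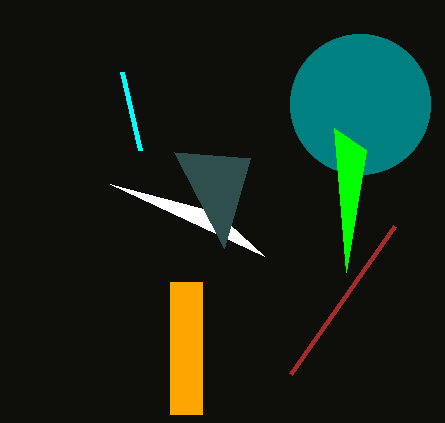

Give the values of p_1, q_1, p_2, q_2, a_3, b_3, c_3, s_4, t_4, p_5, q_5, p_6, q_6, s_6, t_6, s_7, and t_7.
p_1 = 264
q_1 = 256
p_2 = 122
q_2 = 72
a_3 = 360
b_3 = 104
c_3 = 70
s_4 = 334
t_4 = 128
p_5 = 394
q_5 = 226
p_6 = 170
q_6 = 282
s_6 = 202
t_6 = 414
s_7 = 174
t_7 = 152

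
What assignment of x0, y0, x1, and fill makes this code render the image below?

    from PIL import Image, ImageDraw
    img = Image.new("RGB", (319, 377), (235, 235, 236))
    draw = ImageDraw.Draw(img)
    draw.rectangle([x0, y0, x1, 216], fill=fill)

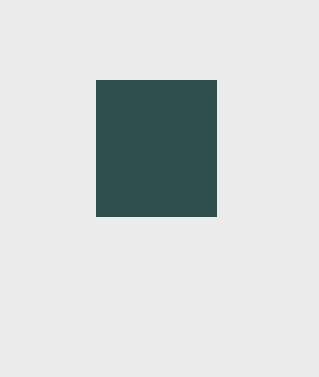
x0 = 96; y0 = 80; x1 = 216; fill = 'darkslategray'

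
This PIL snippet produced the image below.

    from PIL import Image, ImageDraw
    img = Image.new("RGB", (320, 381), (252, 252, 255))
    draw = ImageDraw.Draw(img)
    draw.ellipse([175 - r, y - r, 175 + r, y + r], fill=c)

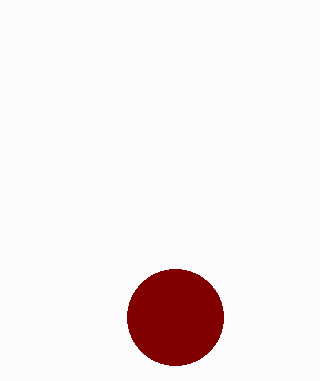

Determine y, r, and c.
y = 317
r = 48
c = 'maroon'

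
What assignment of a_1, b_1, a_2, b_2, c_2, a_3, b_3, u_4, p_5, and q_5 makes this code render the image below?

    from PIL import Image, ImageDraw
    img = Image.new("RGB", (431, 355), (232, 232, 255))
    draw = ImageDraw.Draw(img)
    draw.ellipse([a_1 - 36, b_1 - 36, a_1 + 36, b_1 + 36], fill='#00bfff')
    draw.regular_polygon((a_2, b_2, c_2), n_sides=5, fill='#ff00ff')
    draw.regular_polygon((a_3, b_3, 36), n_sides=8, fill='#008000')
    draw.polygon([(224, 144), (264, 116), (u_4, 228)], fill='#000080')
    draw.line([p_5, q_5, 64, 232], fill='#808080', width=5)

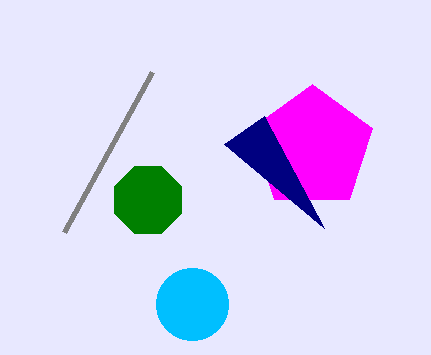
a_1 = 192; b_1 = 304; a_2 = 312; b_2 = 148; c_2 = 64; a_3 = 148; b_3 = 200; u_4 = 324; p_5 = 152; q_5 = 72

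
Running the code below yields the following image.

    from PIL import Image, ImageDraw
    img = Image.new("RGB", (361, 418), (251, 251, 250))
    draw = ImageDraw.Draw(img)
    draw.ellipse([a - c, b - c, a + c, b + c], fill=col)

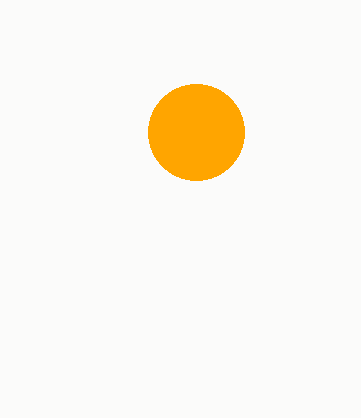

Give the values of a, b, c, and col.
a = 196, b = 132, c = 48, col = 'orange'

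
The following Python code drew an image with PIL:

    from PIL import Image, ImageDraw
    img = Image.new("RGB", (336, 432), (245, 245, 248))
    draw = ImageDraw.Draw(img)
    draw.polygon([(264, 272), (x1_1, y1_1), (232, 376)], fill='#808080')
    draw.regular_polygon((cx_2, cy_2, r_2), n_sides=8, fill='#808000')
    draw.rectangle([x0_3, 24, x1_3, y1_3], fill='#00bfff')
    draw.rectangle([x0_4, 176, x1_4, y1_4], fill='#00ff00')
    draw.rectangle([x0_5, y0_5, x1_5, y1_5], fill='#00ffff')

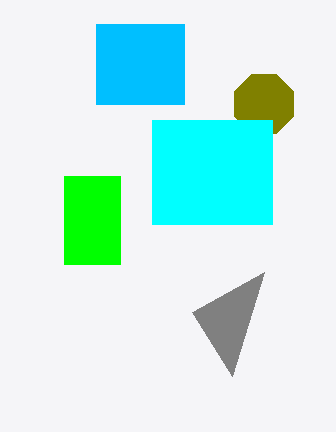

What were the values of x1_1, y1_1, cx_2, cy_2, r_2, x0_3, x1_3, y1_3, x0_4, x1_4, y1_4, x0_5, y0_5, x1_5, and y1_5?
x1_1 = 192
y1_1 = 312
cx_2 = 264
cy_2 = 104
r_2 = 32
x0_3 = 96
x1_3 = 184
y1_3 = 104
x0_4 = 64
x1_4 = 120
y1_4 = 264
x0_5 = 152
y0_5 = 120
x1_5 = 272
y1_5 = 224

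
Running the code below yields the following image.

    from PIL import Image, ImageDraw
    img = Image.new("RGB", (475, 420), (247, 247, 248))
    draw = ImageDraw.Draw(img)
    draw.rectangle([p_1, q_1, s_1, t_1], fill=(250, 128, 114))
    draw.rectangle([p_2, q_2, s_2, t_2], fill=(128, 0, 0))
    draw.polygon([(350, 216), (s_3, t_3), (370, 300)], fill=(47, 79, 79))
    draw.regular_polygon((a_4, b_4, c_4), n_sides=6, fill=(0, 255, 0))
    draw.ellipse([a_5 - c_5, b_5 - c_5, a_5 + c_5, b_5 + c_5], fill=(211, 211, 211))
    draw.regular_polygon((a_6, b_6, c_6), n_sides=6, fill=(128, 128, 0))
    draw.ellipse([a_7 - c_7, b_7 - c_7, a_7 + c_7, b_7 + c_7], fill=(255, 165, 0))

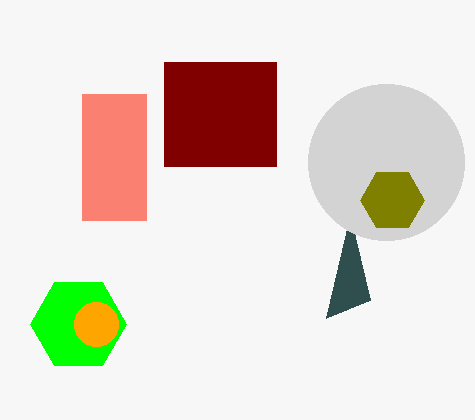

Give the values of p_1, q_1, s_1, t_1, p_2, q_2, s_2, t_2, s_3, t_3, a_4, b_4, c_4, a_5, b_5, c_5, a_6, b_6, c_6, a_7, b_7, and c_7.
p_1 = 82
q_1 = 94
s_1 = 146
t_1 = 220
p_2 = 164
q_2 = 62
s_2 = 276
t_2 = 166
s_3 = 326
t_3 = 318
a_4 = 78
b_4 = 324
c_4 = 48
a_5 = 386
b_5 = 162
c_5 = 78
a_6 = 392
b_6 = 200
c_6 = 32
a_7 = 96
b_7 = 324
c_7 = 22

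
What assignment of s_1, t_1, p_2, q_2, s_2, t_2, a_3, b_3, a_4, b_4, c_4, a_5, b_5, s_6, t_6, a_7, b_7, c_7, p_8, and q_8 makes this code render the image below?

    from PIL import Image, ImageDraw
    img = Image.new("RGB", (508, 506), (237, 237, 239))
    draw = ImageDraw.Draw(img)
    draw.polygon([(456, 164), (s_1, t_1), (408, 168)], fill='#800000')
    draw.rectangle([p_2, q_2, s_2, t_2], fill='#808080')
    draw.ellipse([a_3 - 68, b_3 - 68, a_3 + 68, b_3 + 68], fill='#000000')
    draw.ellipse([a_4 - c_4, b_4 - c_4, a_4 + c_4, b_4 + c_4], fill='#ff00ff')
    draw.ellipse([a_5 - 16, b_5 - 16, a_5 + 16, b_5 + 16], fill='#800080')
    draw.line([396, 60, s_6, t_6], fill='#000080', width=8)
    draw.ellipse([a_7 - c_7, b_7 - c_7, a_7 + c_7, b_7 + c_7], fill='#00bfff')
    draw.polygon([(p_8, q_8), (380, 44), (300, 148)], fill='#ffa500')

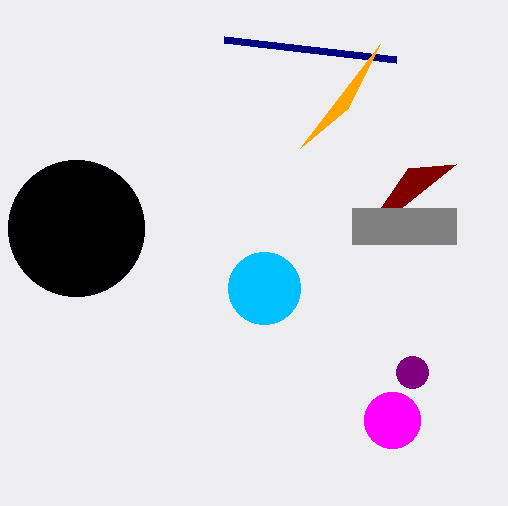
s_1 = 356, t_1 = 244, p_2 = 352, q_2 = 208, s_2 = 456, t_2 = 244, a_3 = 76, b_3 = 228, a_4 = 392, b_4 = 420, c_4 = 28, a_5 = 412, b_5 = 372, s_6 = 224, t_6 = 40, a_7 = 264, b_7 = 288, c_7 = 36, p_8 = 348, q_8 = 108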